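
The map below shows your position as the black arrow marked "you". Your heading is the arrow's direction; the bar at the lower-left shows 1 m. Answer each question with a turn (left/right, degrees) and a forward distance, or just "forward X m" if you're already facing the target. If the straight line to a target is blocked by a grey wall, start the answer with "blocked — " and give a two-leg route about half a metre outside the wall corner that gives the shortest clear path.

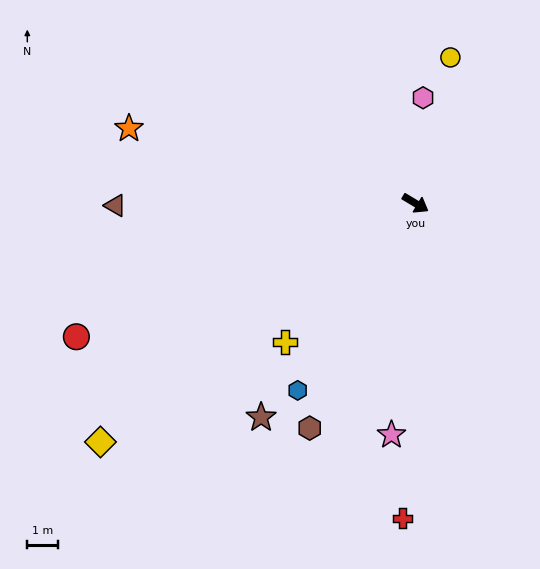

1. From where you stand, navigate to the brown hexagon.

turn right 84°, forward 8.1 m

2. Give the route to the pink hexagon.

turn left 117°, forward 3.4 m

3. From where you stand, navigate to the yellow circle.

turn left 107°, forward 4.9 m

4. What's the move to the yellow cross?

turn right 102°, forward 6.2 m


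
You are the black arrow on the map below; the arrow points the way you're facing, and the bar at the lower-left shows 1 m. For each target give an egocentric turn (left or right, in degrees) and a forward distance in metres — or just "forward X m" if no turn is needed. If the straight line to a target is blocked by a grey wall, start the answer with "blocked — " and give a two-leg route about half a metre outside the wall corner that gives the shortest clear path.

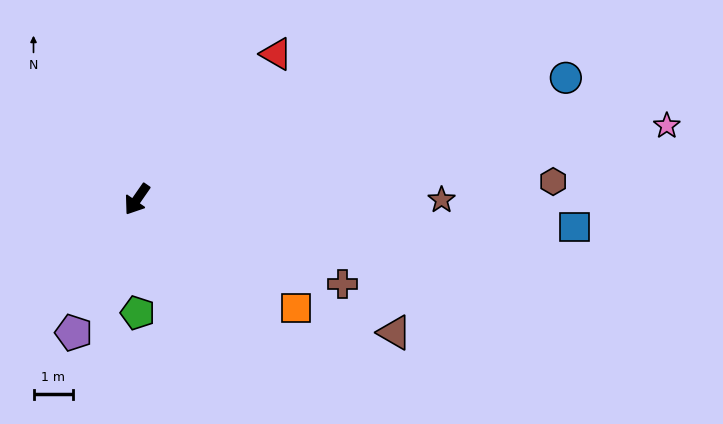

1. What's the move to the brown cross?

turn left 102°, forward 5.7 m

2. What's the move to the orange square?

turn left 90°, forward 4.9 m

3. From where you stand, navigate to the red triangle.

turn left 171°, forward 5.1 m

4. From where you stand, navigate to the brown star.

turn left 125°, forward 7.8 m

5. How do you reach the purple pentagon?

turn left 9°, forward 3.8 m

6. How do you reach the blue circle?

turn left 141°, forward 11.4 m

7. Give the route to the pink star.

turn left 133°, forward 13.7 m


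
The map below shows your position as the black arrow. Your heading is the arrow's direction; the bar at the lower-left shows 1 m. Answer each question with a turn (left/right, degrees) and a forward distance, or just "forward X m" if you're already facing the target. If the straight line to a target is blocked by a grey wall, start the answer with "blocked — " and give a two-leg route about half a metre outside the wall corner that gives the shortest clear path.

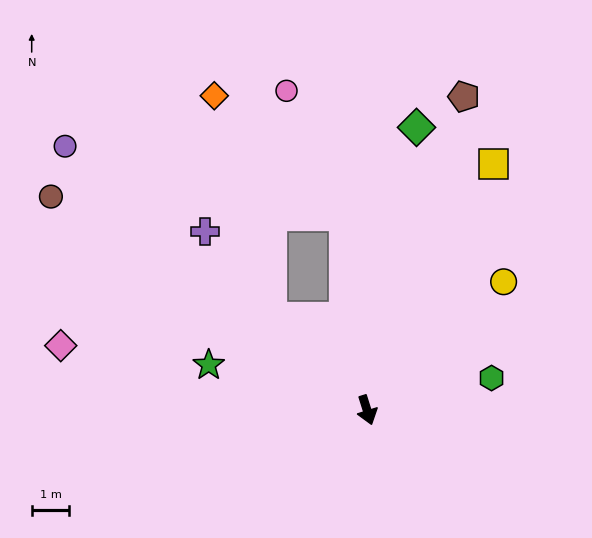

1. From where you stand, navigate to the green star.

turn right 123°, forward 4.4 m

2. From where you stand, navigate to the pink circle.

blocked — turn left 169°, forward 5.2 m, then turn left 19°, forward 3.6 m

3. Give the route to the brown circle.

turn right 141°, forward 10.1 m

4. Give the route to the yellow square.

turn left 135°, forward 7.4 m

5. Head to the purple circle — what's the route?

turn right 149°, forward 10.7 m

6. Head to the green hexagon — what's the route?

turn left 87°, forward 3.4 m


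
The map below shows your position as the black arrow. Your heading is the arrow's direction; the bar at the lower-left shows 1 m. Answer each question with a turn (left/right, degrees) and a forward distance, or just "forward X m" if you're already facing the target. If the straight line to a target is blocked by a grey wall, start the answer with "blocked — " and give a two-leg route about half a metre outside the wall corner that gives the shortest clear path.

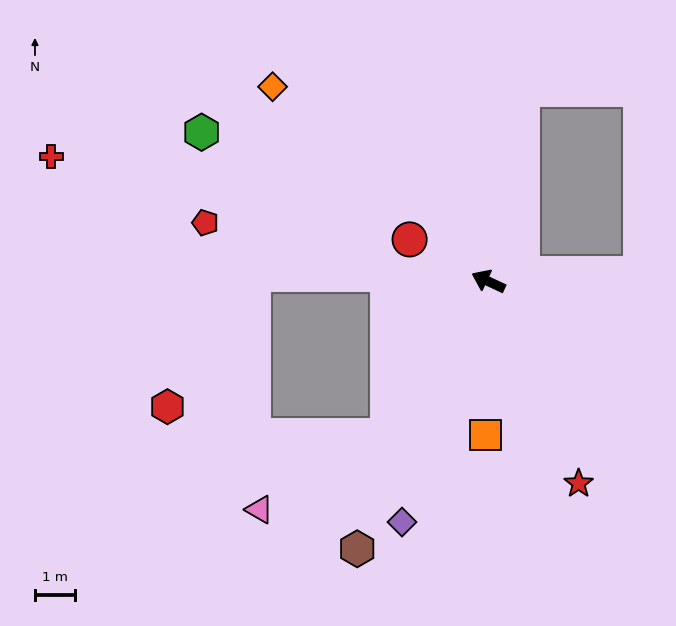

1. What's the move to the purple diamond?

turn left 95°, forward 6.3 m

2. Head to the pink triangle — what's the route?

blocked — turn left 82°, forward 4.6 m, then turn right 27°, forward 3.7 m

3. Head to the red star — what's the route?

turn left 139°, forward 5.5 m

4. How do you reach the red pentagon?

turn left 13°, forward 7.2 m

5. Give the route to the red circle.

turn right 3°, forward 2.2 m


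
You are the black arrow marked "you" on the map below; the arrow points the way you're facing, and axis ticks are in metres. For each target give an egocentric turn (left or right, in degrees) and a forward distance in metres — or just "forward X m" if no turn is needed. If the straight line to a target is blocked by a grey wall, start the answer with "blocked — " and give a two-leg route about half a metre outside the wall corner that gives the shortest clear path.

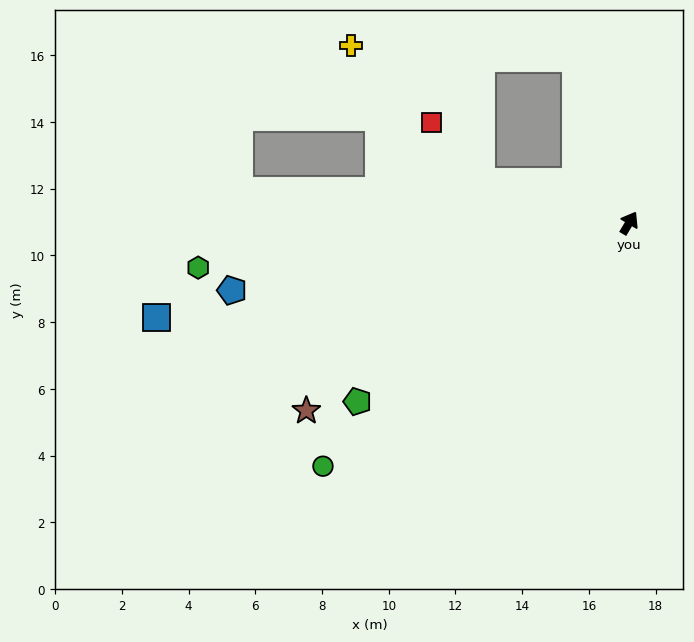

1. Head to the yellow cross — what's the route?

blocked — turn left 49°, forward 5.2 m, then turn left 69°, forward 6.7 m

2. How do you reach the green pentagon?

turn left 154°, forward 9.7 m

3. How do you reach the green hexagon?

turn left 127°, forward 13.0 m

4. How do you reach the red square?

blocked — turn left 105°, forward 4.6 m, then turn right 34°, forward 2.3 m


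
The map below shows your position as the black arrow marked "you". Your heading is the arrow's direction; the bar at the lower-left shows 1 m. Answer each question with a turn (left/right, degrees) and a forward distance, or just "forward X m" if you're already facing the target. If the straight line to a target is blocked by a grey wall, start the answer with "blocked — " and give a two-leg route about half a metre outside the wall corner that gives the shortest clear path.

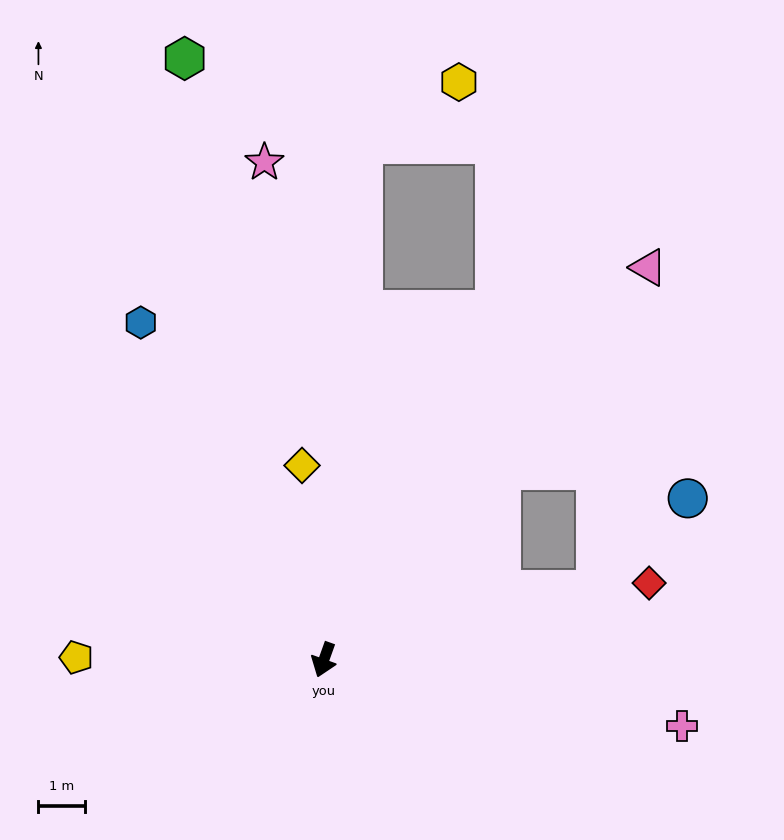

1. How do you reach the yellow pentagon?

turn right 71°, forward 5.3 m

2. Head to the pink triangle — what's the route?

turn left 160°, forward 10.9 m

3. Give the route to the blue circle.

blocked — turn left 124°, forward 6.0 m, then turn left 31°, forward 2.8 m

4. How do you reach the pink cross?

turn left 99°, forward 7.8 m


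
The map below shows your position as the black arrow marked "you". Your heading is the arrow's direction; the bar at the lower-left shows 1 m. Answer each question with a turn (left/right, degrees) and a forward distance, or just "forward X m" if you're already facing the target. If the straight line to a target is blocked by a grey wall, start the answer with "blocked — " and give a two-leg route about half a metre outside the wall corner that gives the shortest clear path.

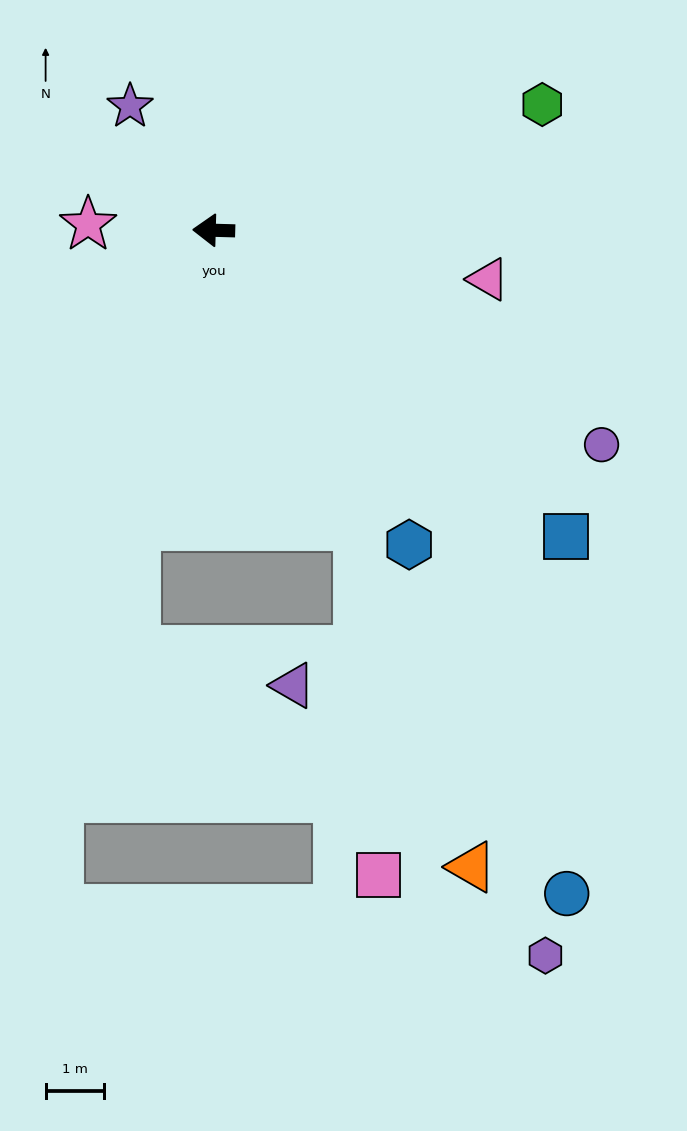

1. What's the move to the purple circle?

turn left 153°, forward 7.6 m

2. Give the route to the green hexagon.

turn right 157°, forward 6.1 m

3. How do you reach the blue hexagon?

turn left 123°, forward 6.4 m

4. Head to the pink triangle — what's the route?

turn left 171°, forward 4.8 m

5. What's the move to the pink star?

forward 2.2 m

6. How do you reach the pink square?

blocked — turn left 118°, forward 5.7 m, then turn right 23°, forward 6.0 m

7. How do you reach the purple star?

turn right 54°, forward 2.6 m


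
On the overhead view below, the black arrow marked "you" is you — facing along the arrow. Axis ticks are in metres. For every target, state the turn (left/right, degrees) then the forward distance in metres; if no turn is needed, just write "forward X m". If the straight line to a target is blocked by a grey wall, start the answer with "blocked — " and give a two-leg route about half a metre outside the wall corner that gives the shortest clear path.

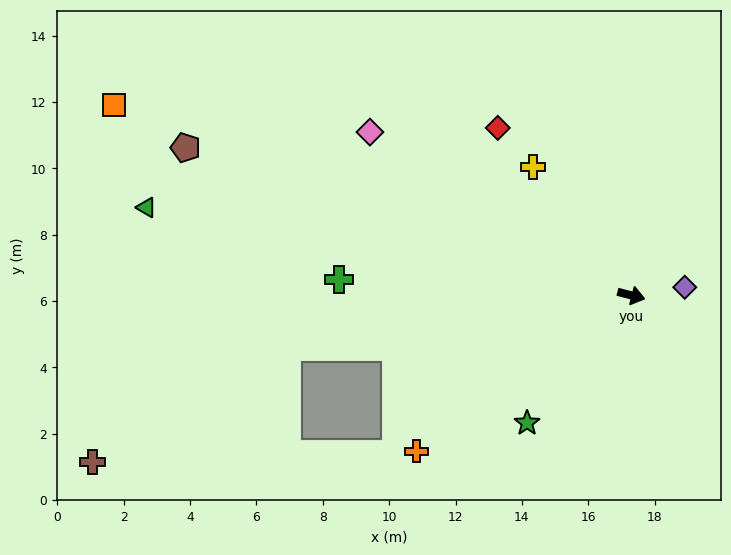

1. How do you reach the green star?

turn right 115°, forward 5.0 m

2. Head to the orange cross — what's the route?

turn right 129°, forward 8.0 m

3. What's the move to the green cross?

turn right 169°, forward 8.8 m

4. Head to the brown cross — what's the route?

blocked — turn right 157°, forward 10.5 m, then turn left 22°, forward 6.8 m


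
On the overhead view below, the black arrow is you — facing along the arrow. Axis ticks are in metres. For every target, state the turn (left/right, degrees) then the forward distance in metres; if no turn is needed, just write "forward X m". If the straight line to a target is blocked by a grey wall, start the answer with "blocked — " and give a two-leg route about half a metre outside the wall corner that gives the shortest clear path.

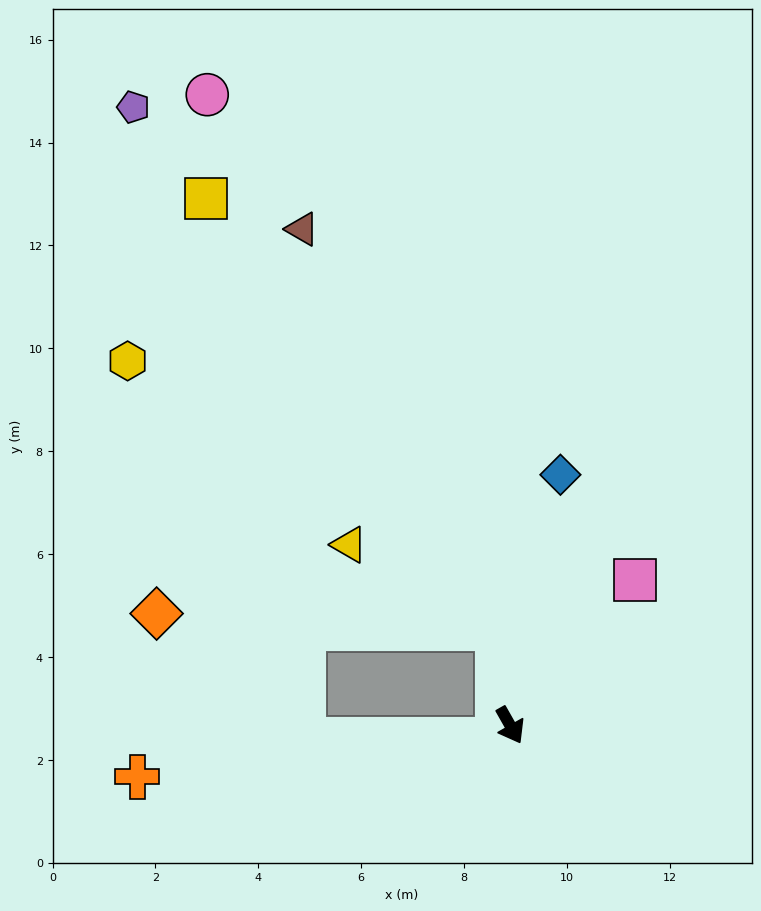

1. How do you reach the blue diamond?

turn left 139°, forward 5.0 m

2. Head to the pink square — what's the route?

turn left 110°, forward 3.7 m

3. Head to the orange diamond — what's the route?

blocked — turn left 158°, forward 1.9 m, then turn left 80°, forward 6.6 m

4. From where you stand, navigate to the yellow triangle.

blocked — turn left 158°, forward 1.9 m, then turn left 53°, forward 3.3 m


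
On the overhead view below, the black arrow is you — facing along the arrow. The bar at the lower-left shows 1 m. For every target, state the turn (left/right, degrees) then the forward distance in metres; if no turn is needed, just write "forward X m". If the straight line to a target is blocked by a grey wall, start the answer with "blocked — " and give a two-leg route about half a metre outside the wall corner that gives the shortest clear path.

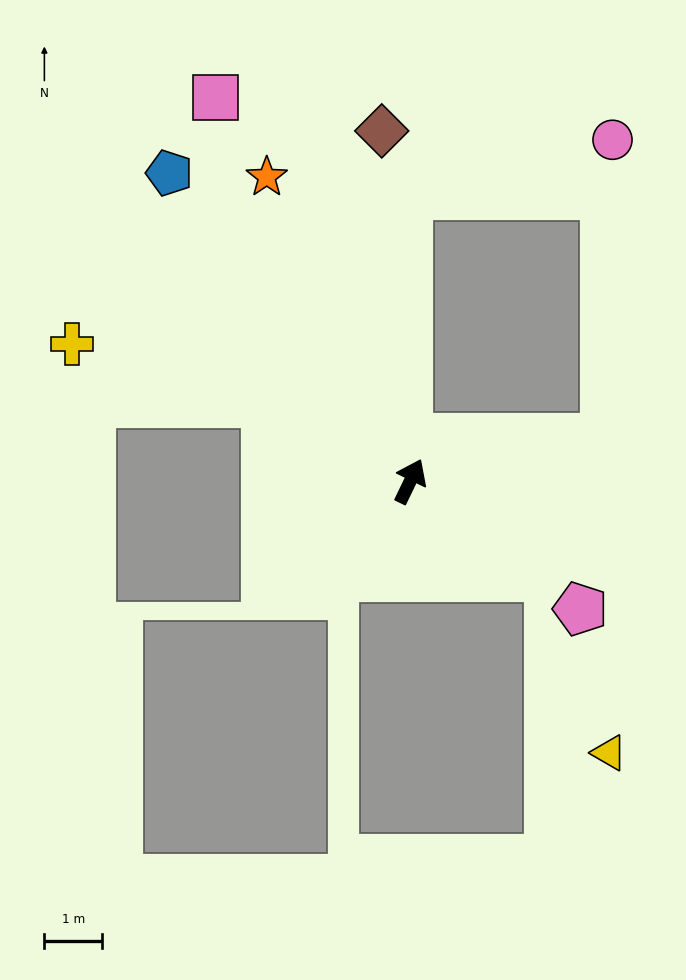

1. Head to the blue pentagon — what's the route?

turn left 64°, forward 6.7 m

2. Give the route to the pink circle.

blocked — turn right 52°, forward 3.4 m, then turn left 76°, forward 5.2 m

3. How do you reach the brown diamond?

turn left 30°, forward 6.1 m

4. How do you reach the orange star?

turn left 51°, forward 5.8 m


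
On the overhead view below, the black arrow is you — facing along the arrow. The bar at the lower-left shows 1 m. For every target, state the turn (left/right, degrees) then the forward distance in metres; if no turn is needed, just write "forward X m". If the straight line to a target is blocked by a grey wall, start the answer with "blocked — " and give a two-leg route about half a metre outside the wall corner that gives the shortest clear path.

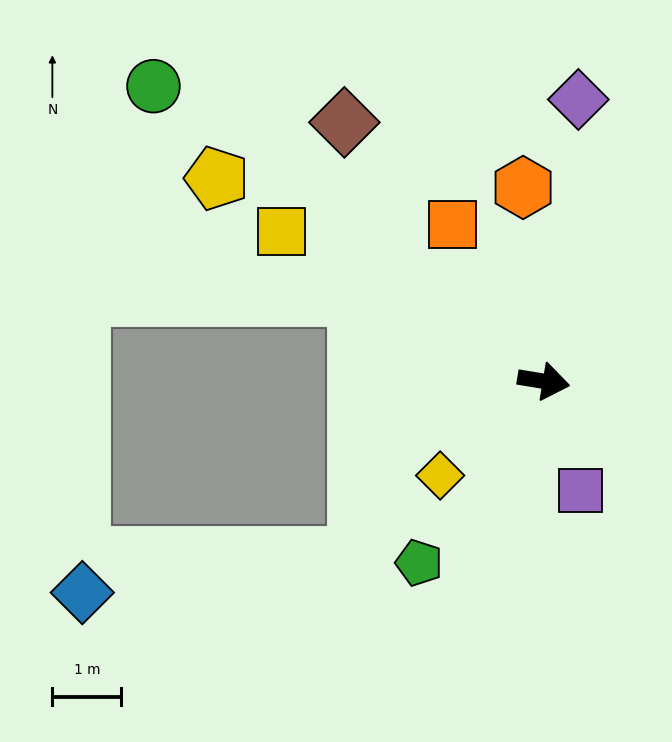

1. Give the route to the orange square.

turn left 130°, forward 2.6 m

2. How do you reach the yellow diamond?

turn right 128°, forward 2.0 m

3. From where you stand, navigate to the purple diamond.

turn left 92°, forward 4.1 m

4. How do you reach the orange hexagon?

turn left 105°, forward 2.8 m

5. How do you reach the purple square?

turn right 62°, forward 1.7 m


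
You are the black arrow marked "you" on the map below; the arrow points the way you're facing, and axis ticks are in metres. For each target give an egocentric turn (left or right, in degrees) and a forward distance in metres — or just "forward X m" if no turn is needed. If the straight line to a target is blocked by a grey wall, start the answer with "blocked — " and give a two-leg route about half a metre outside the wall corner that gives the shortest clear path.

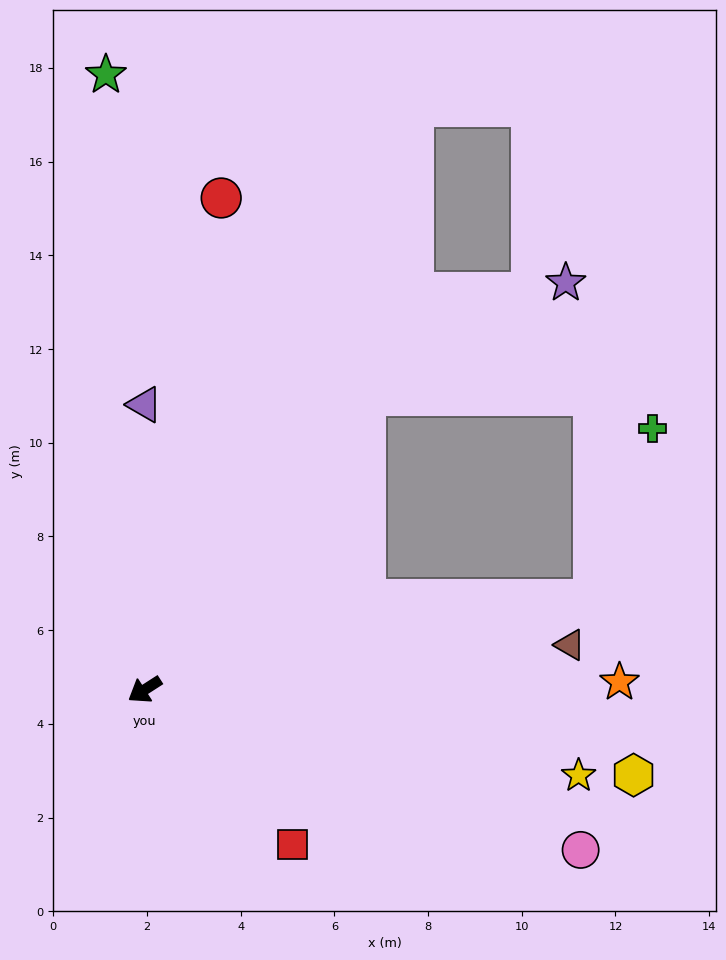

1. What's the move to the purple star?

blocked — turn right 160°, forward 7.8 m, then turn right 23°, forward 4.9 m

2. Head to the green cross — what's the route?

blocked — turn left 159°, forward 9.8 m, then turn left 59°, forward 3.8 m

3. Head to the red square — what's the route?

turn left 101°, forward 4.6 m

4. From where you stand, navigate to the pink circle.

turn left 127°, forward 9.9 m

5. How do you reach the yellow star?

turn left 136°, forward 9.4 m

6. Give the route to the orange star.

turn left 148°, forward 10.1 m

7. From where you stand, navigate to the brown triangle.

turn left 153°, forward 9.1 m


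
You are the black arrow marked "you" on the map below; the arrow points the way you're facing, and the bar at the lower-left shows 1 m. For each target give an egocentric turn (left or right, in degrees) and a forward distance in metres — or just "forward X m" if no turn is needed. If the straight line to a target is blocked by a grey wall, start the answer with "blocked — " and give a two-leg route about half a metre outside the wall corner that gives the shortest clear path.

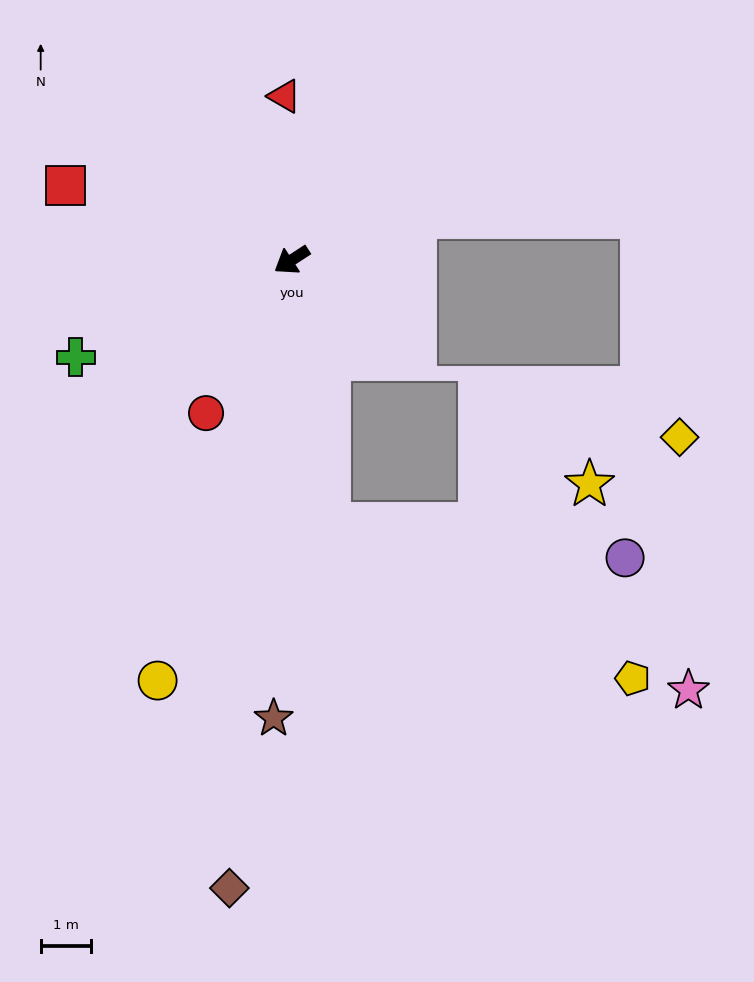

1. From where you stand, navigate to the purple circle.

blocked — turn left 65°, forward 5.3 m, then turn left 75°, forward 6.0 m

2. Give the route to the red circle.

turn left 28°, forward 3.5 m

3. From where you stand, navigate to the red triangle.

turn right 121°, forward 3.3 m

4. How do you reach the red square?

turn right 51°, forward 4.8 m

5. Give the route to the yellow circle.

turn left 39°, forward 8.8 m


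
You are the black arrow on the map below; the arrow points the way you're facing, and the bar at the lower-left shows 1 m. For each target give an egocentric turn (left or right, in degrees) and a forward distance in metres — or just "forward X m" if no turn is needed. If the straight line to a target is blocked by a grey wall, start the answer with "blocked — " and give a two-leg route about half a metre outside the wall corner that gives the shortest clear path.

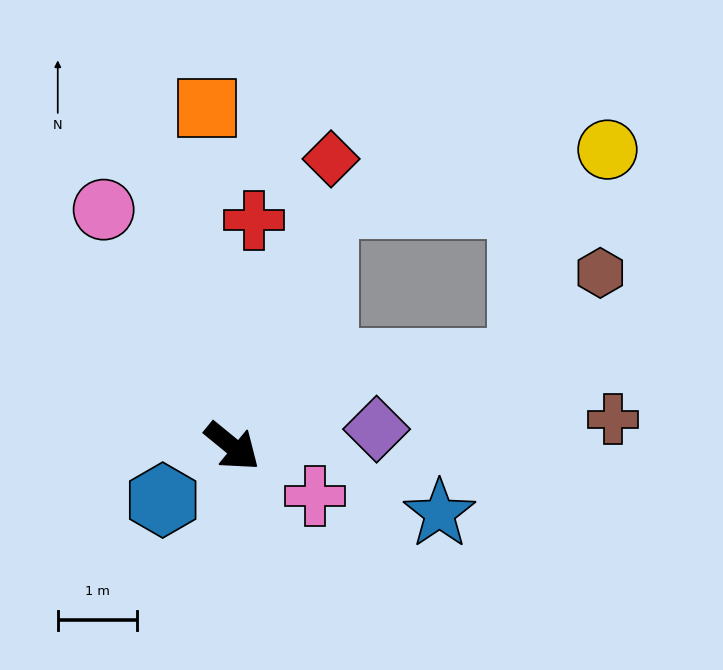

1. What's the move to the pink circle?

turn left 158°, forward 3.4 m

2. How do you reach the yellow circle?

blocked — turn left 109°, forward 3.3 m, then turn right 59°, forward 3.6 m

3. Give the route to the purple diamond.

turn left 46°, forward 1.8 m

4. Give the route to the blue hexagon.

turn right 103°, forward 1.1 m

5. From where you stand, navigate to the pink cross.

turn left 8°, forward 1.2 m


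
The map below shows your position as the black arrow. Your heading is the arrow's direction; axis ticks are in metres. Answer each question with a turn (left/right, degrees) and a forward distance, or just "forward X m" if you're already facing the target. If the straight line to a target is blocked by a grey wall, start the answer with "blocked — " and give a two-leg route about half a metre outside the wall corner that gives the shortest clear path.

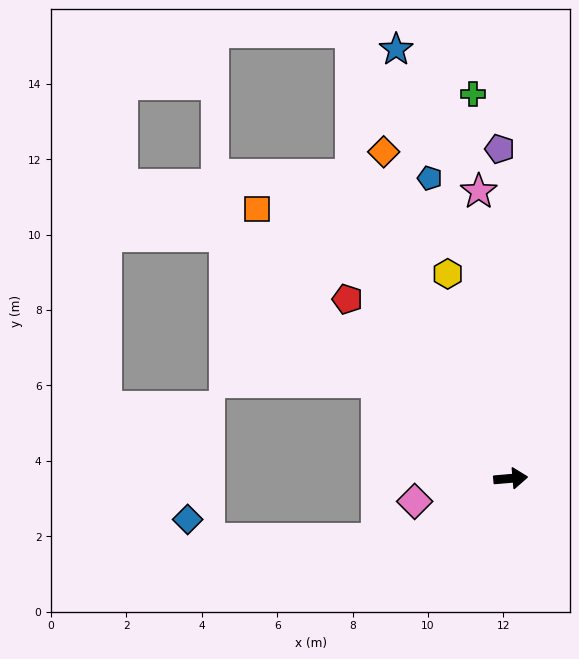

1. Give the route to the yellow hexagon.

turn left 102°, forward 5.7 m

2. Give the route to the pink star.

turn left 91°, forward 7.7 m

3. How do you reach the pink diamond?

turn right 171°, forward 2.6 m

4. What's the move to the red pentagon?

turn left 127°, forward 6.4 m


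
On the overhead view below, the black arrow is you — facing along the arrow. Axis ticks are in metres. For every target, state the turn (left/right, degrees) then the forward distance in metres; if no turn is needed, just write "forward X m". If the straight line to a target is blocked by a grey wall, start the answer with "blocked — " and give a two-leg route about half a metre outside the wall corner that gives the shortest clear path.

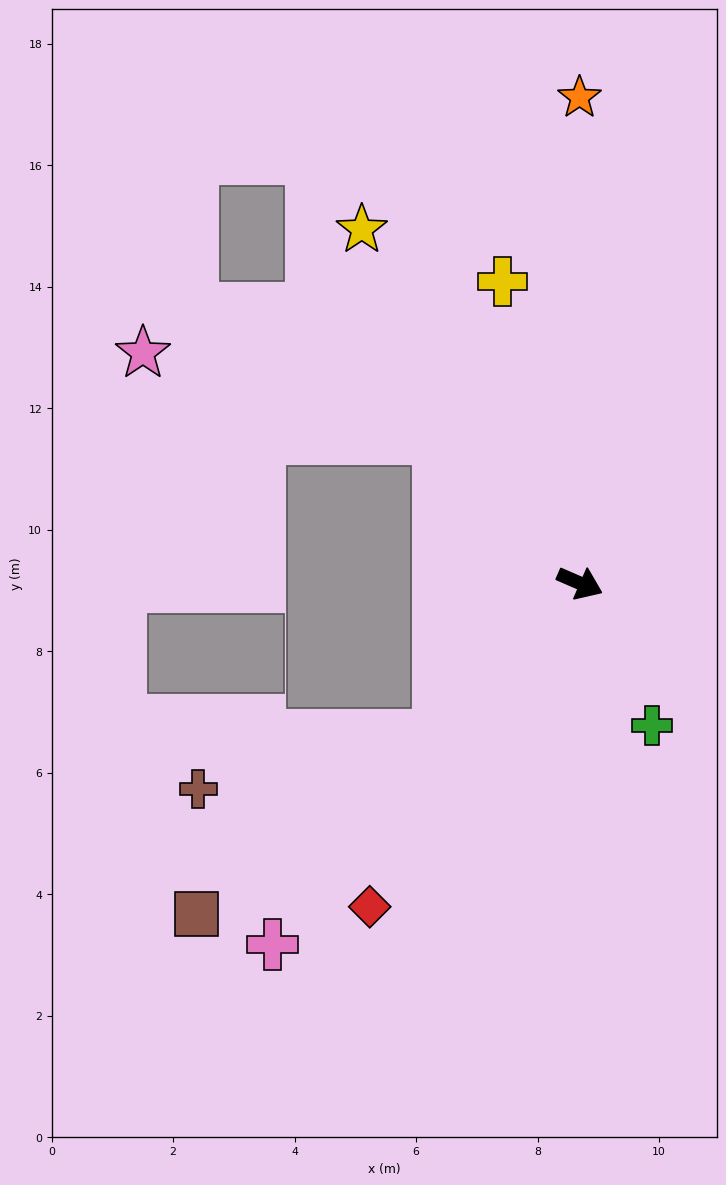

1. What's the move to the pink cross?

turn right 107°, forward 7.8 m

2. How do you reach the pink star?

blocked — turn left 158°, forward 3.3 m, then turn left 29°, forward 5.1 m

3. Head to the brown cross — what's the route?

blocked — turn right 110°, forward 3.4 m, then turn right 34°, forward 4.0 m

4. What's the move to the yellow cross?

turn left 128°, forward 5.1 m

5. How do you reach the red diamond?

turn right 100°, forward 6.4 m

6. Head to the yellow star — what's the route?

turn left 145°, forward 6.8 m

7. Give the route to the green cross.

turn right 40°, forward 2.6 m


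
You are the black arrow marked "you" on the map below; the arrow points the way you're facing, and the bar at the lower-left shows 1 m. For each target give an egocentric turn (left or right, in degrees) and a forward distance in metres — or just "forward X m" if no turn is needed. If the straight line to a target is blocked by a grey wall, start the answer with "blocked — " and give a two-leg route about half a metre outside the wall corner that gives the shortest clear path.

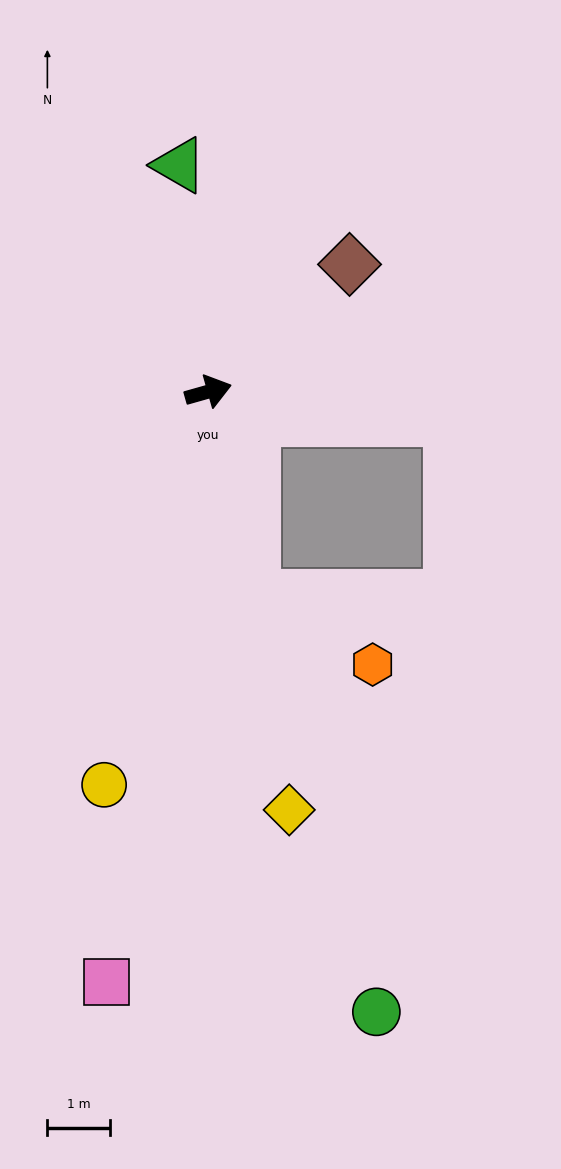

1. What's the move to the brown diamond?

turn left 26°, forward 3.0 m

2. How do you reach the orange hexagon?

blocked — turn right 93°, forward 3.3 m, then turn left 47°, forward 2.2 m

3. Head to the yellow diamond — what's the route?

turn right 95°, forward 6.8 m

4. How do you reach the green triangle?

turn left 82°, forward 3.6 m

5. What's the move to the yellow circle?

turn right 121°, forward 6.5 m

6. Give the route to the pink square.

turn right 116°, forward 9.6 m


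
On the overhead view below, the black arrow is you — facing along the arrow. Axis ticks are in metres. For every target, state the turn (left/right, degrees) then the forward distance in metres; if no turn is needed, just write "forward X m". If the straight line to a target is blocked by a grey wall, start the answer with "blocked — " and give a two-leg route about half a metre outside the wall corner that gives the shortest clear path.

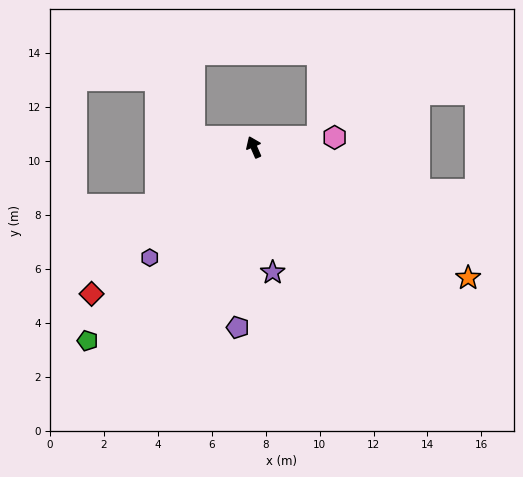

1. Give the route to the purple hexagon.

turn left 113°, forward 5.6 m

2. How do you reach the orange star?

turn right 145°, forward 9.3 m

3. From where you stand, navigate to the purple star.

turn left 165°, forward 4.7 m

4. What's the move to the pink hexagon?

turn right 107°, forward 3.0 m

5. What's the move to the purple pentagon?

turn left 151°, forward 6.7 m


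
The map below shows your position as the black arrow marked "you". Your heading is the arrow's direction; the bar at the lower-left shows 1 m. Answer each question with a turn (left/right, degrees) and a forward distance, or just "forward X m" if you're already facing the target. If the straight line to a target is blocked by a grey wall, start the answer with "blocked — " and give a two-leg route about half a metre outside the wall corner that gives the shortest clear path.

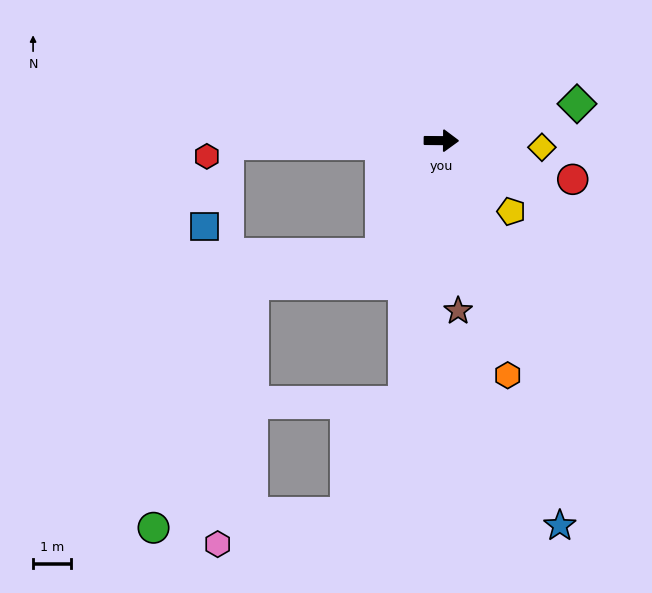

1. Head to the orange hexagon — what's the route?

turn right 74°, forward 6.4 m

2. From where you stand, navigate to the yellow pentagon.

turn right 45°, forward 2.6 m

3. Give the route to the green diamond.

turn left 16°, forward 3.7 m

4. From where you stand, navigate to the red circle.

turn right 16°, forward 3.6 m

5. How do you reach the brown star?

turn right 84°, forward 4.5 m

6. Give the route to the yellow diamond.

turn right 3°, forward 2.6 m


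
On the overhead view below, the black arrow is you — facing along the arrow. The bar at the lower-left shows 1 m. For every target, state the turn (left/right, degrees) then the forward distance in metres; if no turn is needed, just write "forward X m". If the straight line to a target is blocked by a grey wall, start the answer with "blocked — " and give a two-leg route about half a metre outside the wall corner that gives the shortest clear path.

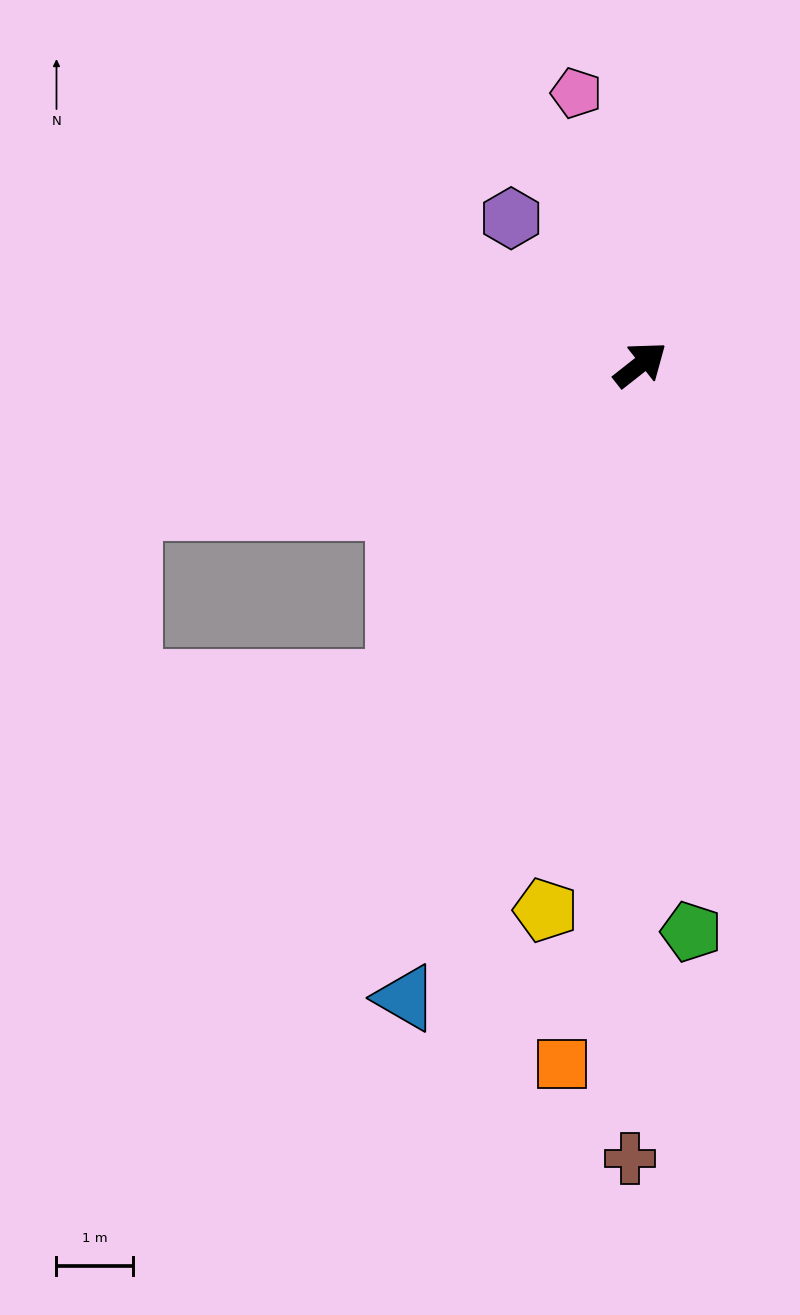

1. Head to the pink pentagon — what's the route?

turn left 65°, forward 3.6 m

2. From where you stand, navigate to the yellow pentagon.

turn right 138°, forward 7.2 m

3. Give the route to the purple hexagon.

turn left 93°, forward 2.6 m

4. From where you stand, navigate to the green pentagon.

turn right 123°, forward 7.4 m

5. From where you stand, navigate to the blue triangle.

turn right 149°, forward 8.8 m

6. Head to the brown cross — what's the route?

turn right 129°, forward 10.4 m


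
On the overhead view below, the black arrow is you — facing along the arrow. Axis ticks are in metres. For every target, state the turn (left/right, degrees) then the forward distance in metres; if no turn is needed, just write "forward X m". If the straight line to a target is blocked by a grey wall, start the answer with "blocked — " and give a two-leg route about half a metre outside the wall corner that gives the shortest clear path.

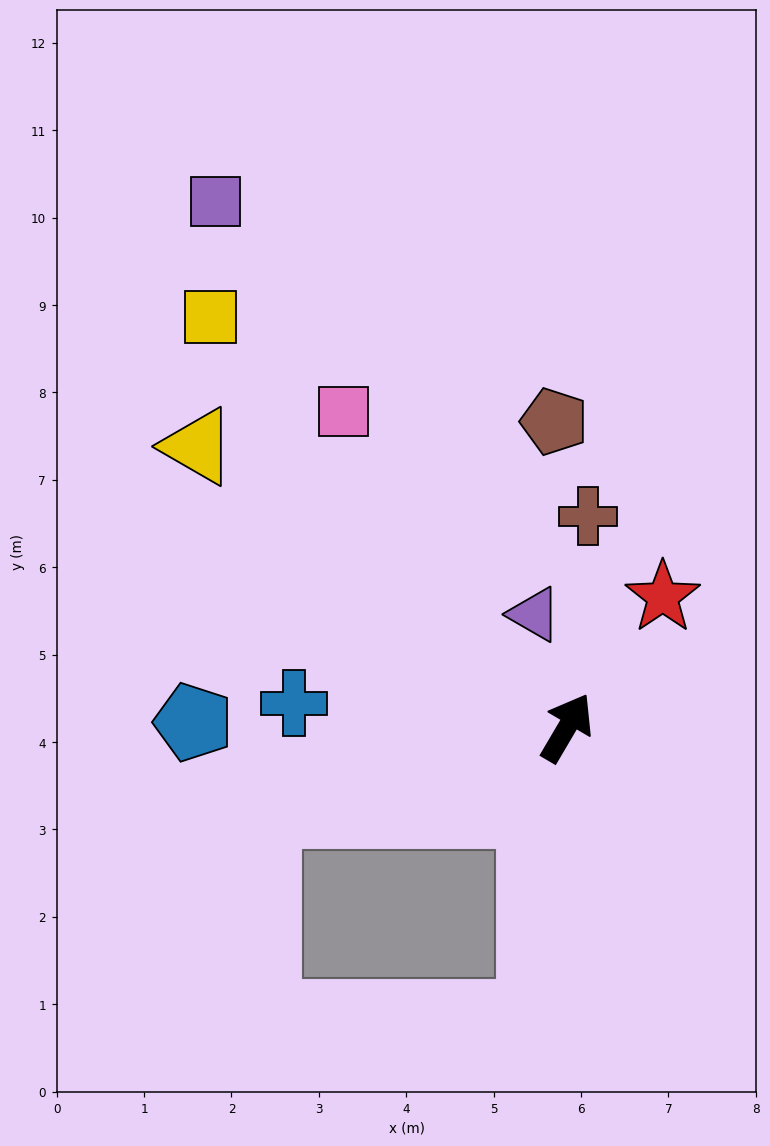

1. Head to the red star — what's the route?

turn right 6°, forward 1.9 m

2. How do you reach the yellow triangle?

turn left 83°, forward 5.3 m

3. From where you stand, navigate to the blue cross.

turn left 115°, forward 3.1 m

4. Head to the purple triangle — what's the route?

turn left 47°, forward 1.3 m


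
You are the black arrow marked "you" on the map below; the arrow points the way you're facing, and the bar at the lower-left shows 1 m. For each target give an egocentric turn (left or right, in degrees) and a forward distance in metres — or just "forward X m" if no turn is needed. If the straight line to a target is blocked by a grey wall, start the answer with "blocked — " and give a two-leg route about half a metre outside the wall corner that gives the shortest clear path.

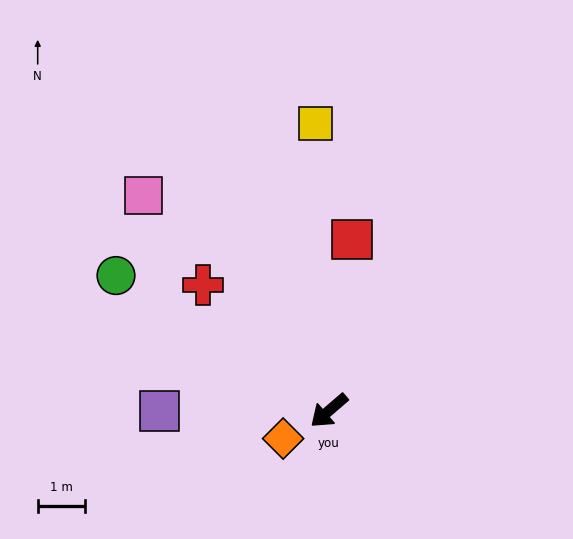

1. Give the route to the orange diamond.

turn right 9°, forward 1.1 m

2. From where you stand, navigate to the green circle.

turn right 73°, forward 5.4 m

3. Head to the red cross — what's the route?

turn right 86°, forward 3.8 m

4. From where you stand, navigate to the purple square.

turn right 41°, forward 3.6 m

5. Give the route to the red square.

turn right 138°, forward 3.7 m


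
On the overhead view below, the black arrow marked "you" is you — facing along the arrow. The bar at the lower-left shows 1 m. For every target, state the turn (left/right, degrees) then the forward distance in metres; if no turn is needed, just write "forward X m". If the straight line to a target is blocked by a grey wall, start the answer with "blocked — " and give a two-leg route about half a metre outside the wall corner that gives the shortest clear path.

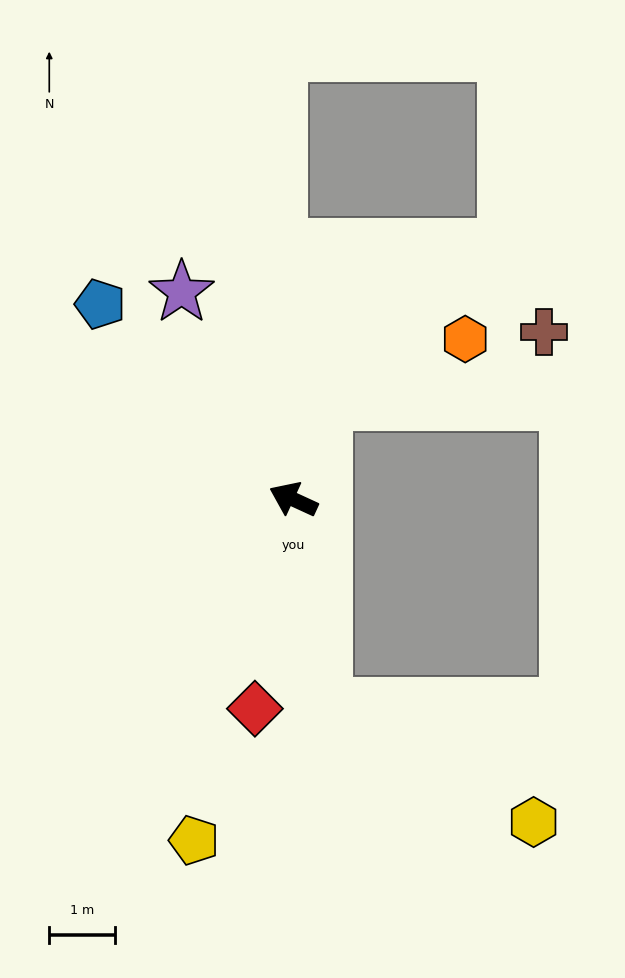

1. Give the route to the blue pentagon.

turn right 21°, forward 4.2 m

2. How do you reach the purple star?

turn right 37°, forward 3.6 m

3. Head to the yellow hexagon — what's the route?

blocked — turn left 123°, forward 3.2 m, then turn left 52°, forward 3.7 m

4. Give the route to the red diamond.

turn left 104°, forward 3.3 m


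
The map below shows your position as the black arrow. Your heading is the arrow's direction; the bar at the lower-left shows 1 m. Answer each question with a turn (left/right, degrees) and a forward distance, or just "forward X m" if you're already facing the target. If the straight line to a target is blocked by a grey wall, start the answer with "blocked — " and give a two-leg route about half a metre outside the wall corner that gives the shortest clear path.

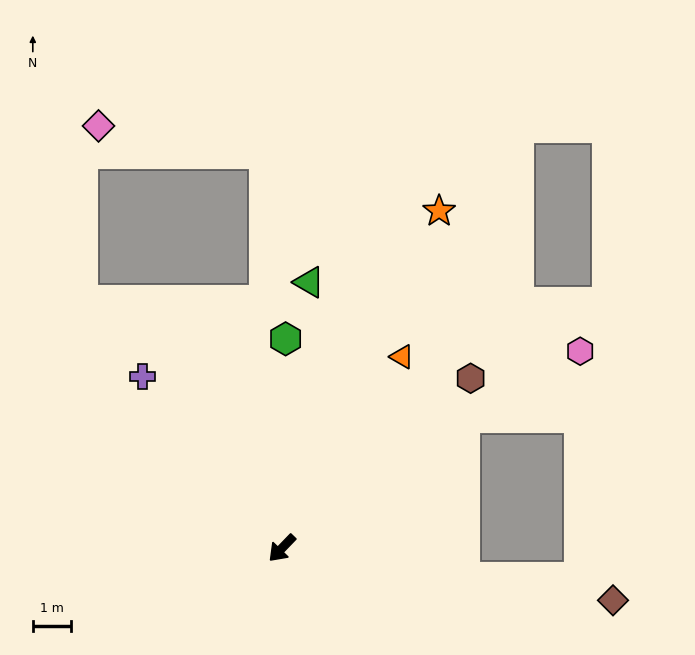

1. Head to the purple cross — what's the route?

turn right 97°, forward 5.8 m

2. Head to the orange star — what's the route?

turn right 161°, forward 9.7 m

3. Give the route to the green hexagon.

turn right 137°, forward 5.5 m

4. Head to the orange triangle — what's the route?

turn right 168°, forward 5.9 m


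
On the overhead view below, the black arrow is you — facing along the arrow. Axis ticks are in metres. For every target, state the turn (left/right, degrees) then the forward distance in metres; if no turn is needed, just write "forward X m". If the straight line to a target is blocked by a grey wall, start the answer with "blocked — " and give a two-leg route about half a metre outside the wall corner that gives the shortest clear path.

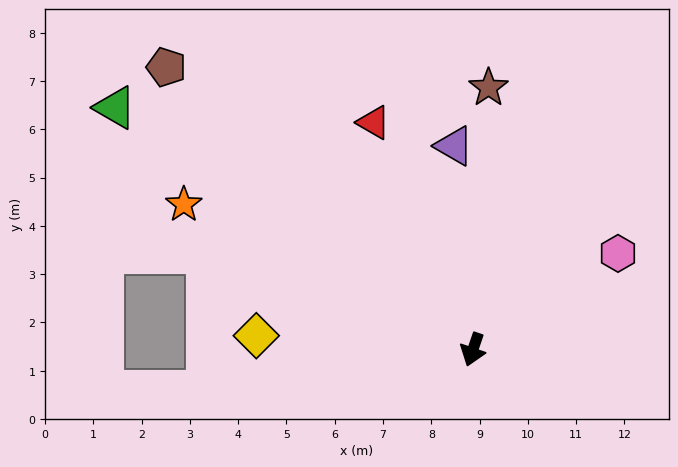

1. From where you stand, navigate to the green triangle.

turn right 105°, forward 8.9 m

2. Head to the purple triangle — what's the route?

turn right 156°, forward 4.2 m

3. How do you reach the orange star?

turn right 98°, forward 6.7 m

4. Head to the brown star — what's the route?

turn right 165°, forward 5.4 m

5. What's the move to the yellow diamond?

turn right 75°, forward 4.5 m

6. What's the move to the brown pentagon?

turn right 114°, forward 8.6 m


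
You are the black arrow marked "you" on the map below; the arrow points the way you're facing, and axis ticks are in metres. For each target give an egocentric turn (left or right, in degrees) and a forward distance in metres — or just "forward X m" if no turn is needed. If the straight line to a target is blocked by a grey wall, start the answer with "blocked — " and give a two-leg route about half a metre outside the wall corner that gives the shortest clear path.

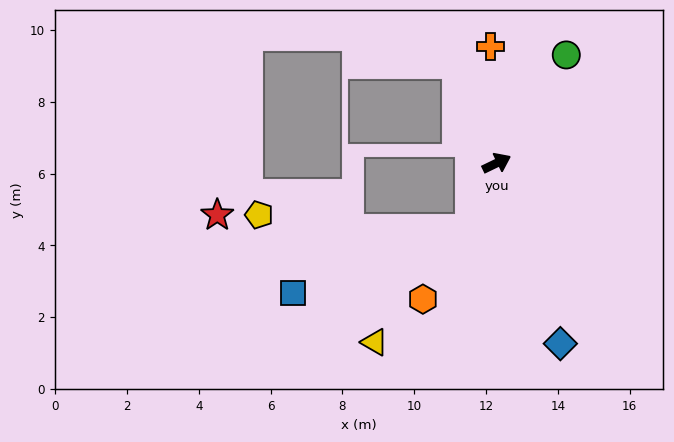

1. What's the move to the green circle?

turn left 31°, forward 3.6 m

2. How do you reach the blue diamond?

turn right 96°, forward 5.3 m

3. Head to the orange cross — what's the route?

turn left 67°, forward 3.2 m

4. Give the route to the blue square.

blocked — turn right 138°, forward 2.0 m, then turn right 48°, forward 5.2 m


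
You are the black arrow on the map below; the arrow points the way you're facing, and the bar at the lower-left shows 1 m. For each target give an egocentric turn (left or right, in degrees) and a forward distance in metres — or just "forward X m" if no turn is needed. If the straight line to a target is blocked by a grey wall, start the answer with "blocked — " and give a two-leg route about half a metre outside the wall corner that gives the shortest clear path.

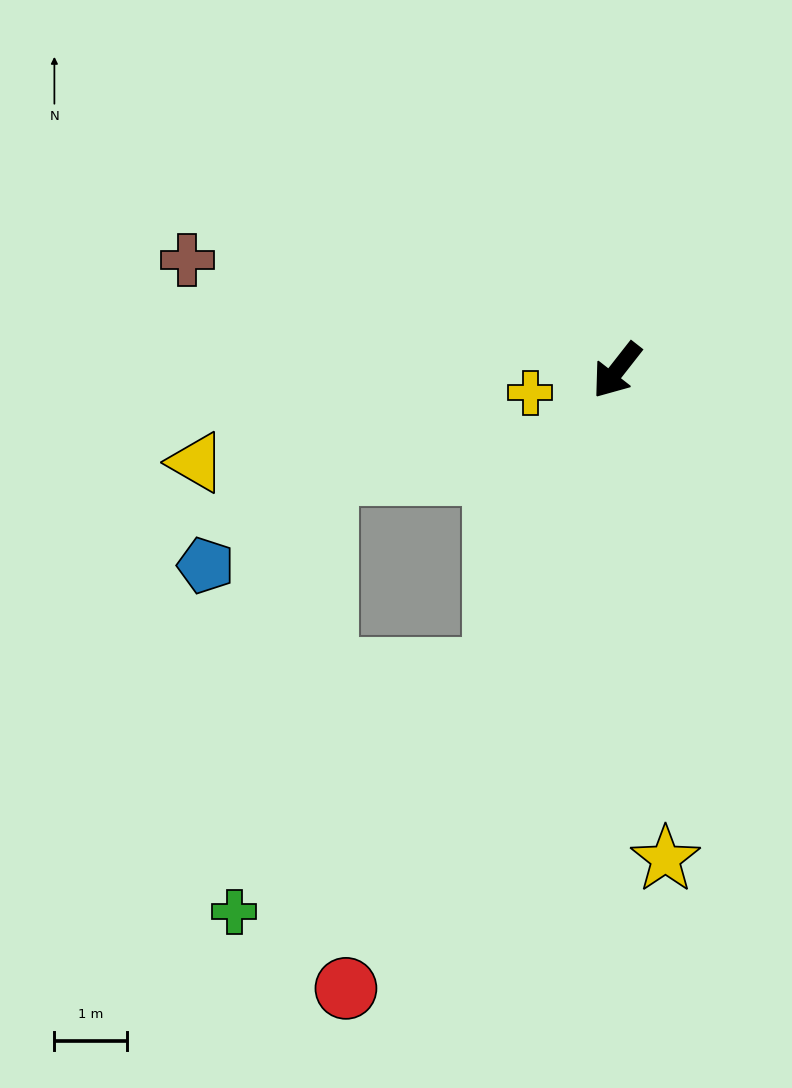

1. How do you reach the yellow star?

turn left 44°, forward 6.7 m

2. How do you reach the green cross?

blocked — turn left 16°, forward 4.4 m, then turn right 25°, forward 4.9 m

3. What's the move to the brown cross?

turn right 66°, forward 6.1 m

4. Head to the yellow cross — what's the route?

turn right 38°, forward 1.2 m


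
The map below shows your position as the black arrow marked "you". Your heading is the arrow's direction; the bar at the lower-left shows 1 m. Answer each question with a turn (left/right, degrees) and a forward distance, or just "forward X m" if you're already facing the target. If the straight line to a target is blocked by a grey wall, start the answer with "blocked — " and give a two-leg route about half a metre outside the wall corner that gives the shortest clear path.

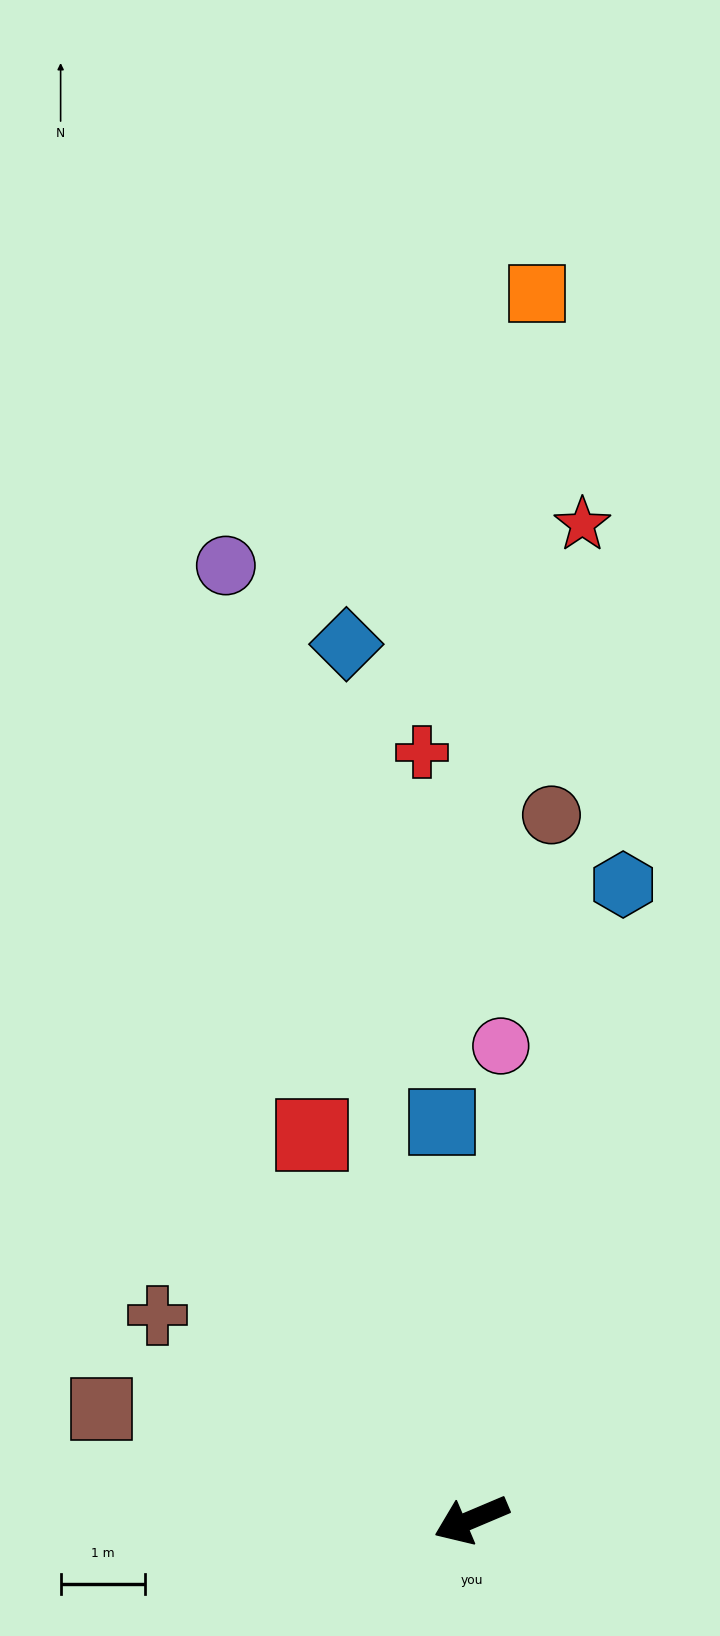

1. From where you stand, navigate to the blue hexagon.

turn right 126°, forward 7.7 m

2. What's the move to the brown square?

turn right 40°, forward 4.6 m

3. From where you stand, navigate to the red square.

turn right 90°, forward 4.9 m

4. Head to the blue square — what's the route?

turn right 109°, forward 4.7 m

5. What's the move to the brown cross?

turn right 56°, forward 4.4 m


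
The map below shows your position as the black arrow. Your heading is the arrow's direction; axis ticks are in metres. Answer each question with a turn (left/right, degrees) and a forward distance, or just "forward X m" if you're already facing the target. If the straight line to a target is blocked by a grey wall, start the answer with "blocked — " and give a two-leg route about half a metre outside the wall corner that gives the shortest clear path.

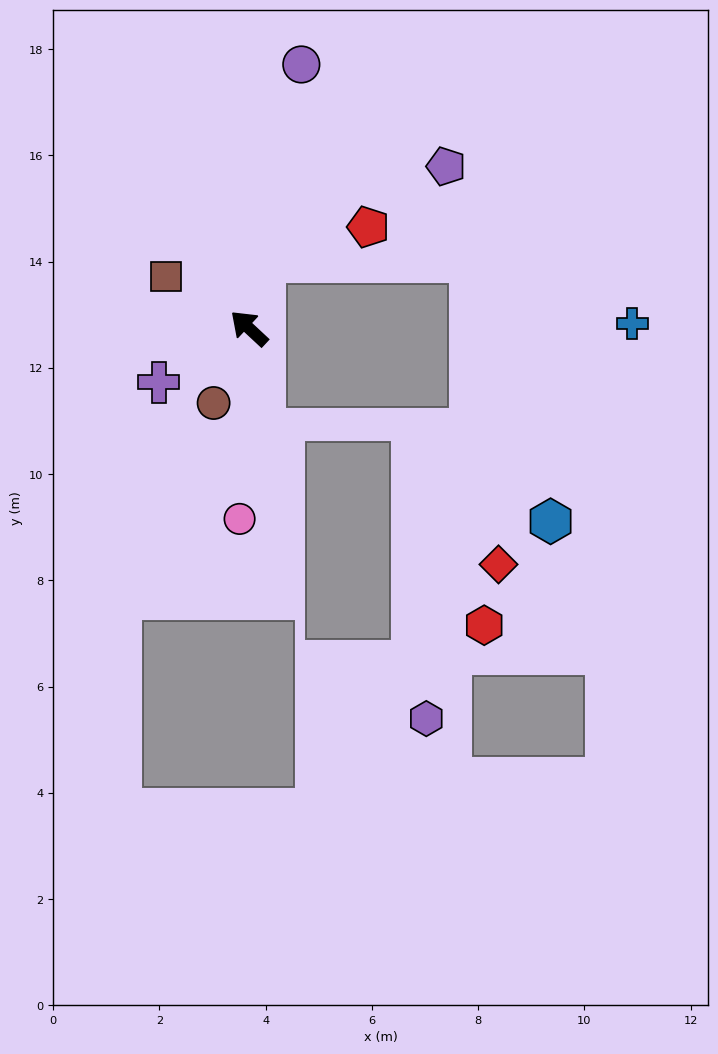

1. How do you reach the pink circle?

turn left 130°, forward 3.6 m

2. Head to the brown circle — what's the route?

turn left 108°, forward 1.6 m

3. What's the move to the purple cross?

turn left 74°, forward 2.0 m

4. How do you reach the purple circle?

turn right 58°, forward 5.1 m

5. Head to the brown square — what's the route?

turn left 11°, forward 1.8 m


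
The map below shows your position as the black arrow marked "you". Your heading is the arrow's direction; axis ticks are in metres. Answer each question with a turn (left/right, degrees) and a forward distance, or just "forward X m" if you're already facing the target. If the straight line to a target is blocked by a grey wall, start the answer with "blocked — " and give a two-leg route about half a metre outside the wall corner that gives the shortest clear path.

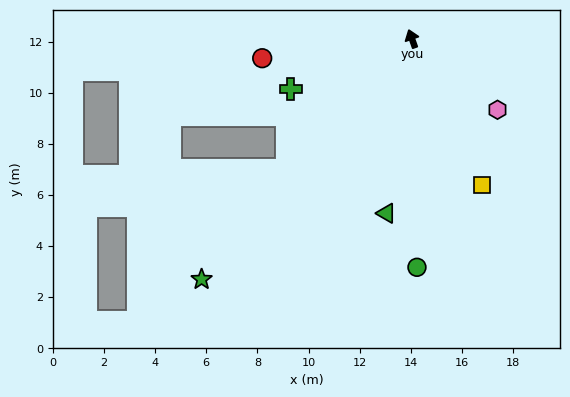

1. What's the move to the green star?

turn left 119°, forward 12.5 m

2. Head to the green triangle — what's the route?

turn left 152°, forward 6.9 m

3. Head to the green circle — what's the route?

turn left 162°, forward 8.9 m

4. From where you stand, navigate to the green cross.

turn left 93°, forward 5.1 m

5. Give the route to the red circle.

turn left 78°, forward 5.9 m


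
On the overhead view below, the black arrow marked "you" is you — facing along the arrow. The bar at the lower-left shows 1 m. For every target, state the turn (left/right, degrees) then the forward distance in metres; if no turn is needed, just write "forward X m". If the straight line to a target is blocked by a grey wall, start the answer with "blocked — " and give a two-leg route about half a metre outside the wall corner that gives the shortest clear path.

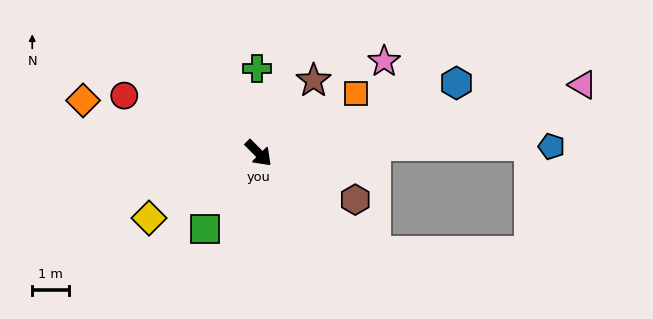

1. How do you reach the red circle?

turn right 158°, forward 4.0 m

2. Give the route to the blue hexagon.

turn left 65°, forward 5.7 m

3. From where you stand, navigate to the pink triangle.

turn left 57°, forward 9.1 m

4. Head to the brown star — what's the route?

turn left 98°, forward 2.5 m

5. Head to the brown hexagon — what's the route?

turn left 19°, forward 2.9 m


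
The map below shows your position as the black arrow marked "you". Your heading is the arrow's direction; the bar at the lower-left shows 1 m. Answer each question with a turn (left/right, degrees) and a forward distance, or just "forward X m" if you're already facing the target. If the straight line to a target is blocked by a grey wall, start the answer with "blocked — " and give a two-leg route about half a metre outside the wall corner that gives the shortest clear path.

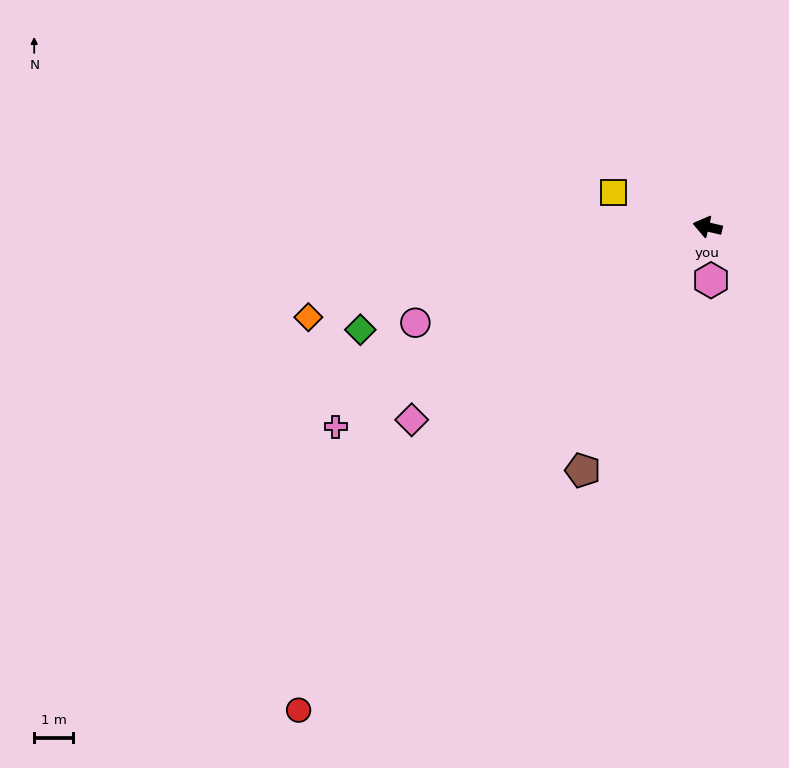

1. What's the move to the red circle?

turn left 63°, forward 16.2 m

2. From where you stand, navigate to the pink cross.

turn left 41°, forward 10.8 m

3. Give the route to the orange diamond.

turn left 26°, forward 10.5 m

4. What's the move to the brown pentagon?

turn left 76°, forward 7.0 m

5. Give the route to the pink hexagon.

turn left 107°, forward 1.4 m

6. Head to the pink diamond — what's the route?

turn left 46°, forward 9.0 m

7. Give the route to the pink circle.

turn left 31°, forward 7.9 m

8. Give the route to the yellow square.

turn right 7°, forward 2.6 m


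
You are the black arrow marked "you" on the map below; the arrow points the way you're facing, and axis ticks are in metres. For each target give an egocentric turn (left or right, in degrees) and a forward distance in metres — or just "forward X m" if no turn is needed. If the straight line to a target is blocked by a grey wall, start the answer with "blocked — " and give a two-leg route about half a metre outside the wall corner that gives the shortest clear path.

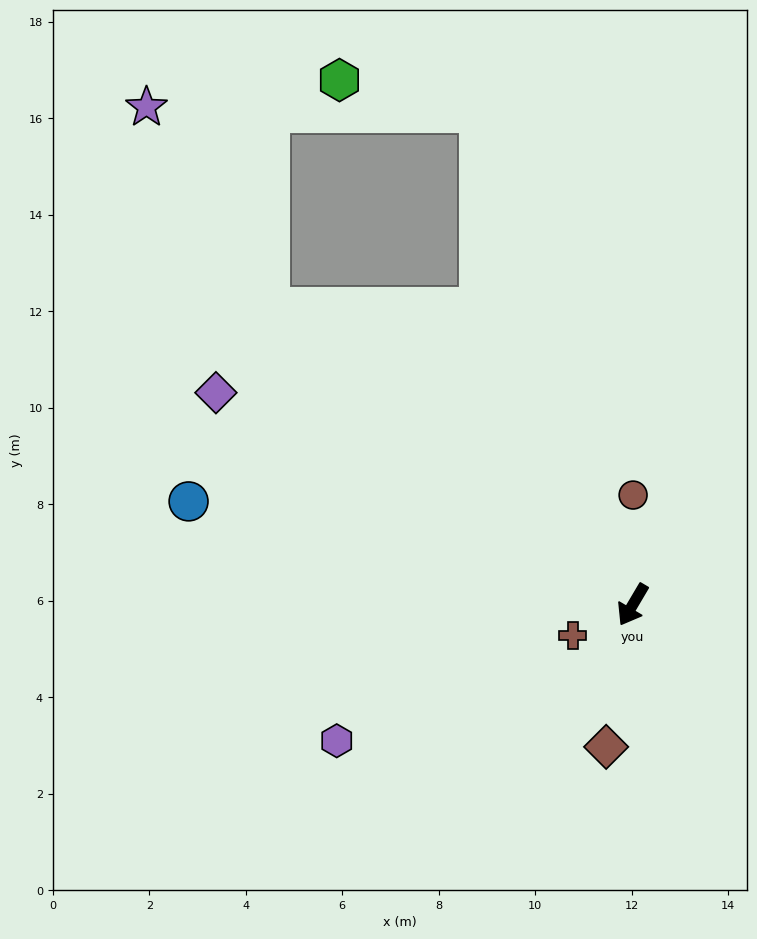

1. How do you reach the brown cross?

turn right 32°, forward 1.4 m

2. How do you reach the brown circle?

turn right 150°, forward 2.3 m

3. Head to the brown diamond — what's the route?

turn left 20°, forward 3.0 m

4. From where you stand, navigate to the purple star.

blocked — turn right 99°, forward 9.7 m, then turn right 19°, forward 4.9 m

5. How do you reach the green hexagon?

blocked — turn right 132°, forward 10.7 m, then turn left 59°, forward 3.0 m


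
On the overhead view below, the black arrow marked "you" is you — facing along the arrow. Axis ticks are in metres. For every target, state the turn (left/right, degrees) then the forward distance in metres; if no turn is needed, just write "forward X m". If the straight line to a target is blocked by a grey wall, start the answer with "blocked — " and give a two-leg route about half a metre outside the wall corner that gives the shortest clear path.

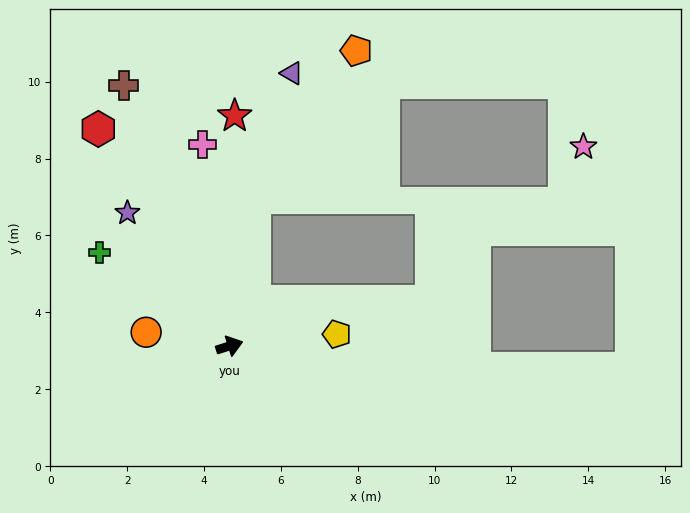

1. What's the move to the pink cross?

turn left 80°, forward 5.3 m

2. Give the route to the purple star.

turn left 110°, forward 4.4 m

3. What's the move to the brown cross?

turn left 95°, forward 7.3 m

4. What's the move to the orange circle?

turn left 153°, forward 2.2 m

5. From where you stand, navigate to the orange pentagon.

blocked — turn left 63°, forward 3.9 m, then turn right 25°, forward 4.6 m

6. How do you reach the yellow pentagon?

turn right 11°, forward 2.8 m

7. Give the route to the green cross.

turn left 127°, forward 4.2 m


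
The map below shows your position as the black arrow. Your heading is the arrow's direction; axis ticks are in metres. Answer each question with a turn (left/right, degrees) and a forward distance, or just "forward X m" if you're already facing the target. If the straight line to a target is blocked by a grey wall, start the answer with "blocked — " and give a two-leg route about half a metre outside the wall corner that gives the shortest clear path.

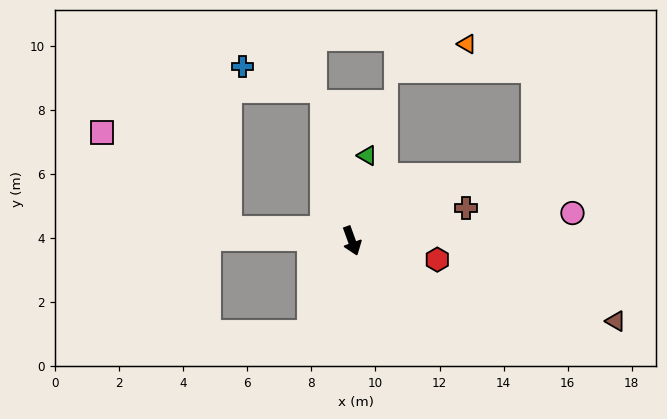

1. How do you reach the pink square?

blocked — turn right 115°, forward 3.9 m, then turn right 33°, forward 5.0 m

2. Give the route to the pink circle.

turn left 77°, forward 6.9 m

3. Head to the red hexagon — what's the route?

turn left 58°, forward 2.7 m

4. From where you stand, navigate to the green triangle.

turn left 150°, forward 2.7 m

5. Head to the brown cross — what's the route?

turn left 86°, forward 3.7 m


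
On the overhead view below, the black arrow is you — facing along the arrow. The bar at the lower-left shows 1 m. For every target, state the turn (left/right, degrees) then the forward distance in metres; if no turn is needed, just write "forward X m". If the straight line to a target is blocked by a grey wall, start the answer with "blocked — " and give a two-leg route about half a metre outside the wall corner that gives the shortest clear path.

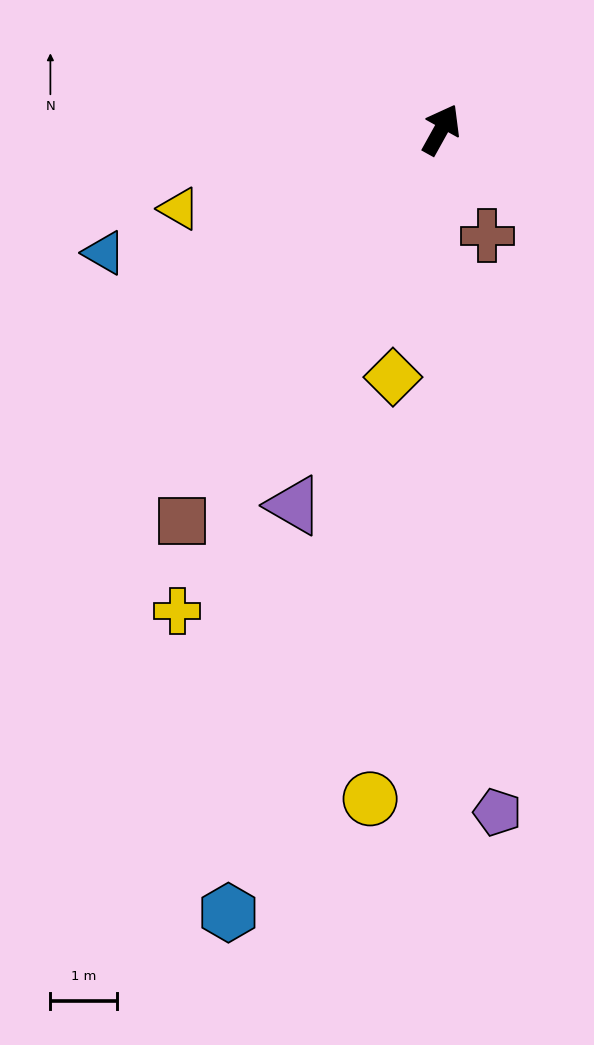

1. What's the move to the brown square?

turn left 176°, forward 7.1 m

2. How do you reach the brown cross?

turn right 127°, forward 1.7 m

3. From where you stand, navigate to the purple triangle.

turn right 172°, forward 6.1 m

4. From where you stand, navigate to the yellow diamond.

turn right 162°, forward 3.8 m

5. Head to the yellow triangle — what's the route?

turn left 136°, forward 4.1 m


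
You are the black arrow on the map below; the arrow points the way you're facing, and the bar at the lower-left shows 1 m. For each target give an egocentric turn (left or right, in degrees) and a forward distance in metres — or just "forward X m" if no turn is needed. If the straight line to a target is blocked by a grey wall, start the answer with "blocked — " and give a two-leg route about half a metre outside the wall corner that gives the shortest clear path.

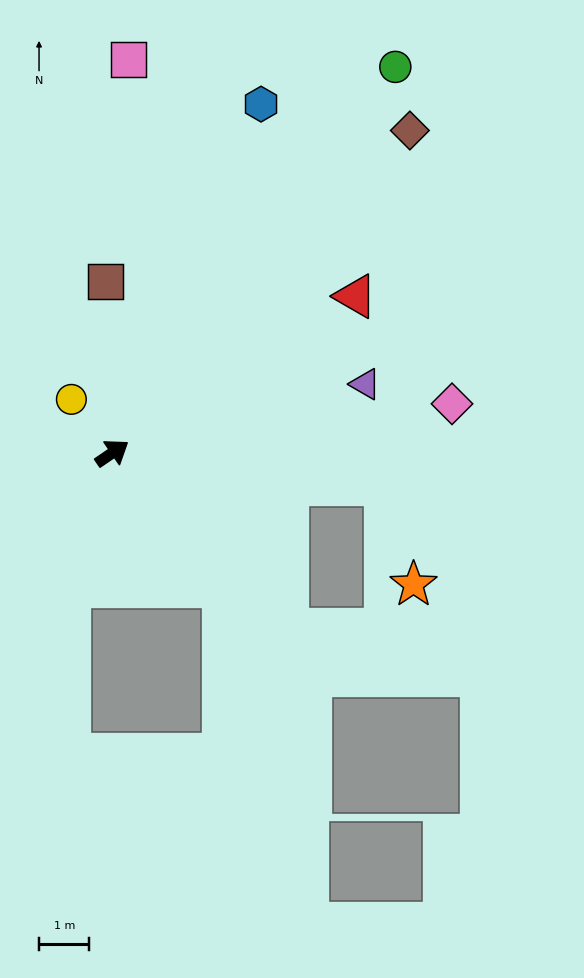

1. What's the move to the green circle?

turn left 19°, forward 9.5 m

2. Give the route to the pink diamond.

turn right 26°, forward 6.8 m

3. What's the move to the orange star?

blocked — turn right 41°, forward 5.5 m, then turn right 67°, forward 2.1 m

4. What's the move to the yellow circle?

turn left 93°, forward 1.3 m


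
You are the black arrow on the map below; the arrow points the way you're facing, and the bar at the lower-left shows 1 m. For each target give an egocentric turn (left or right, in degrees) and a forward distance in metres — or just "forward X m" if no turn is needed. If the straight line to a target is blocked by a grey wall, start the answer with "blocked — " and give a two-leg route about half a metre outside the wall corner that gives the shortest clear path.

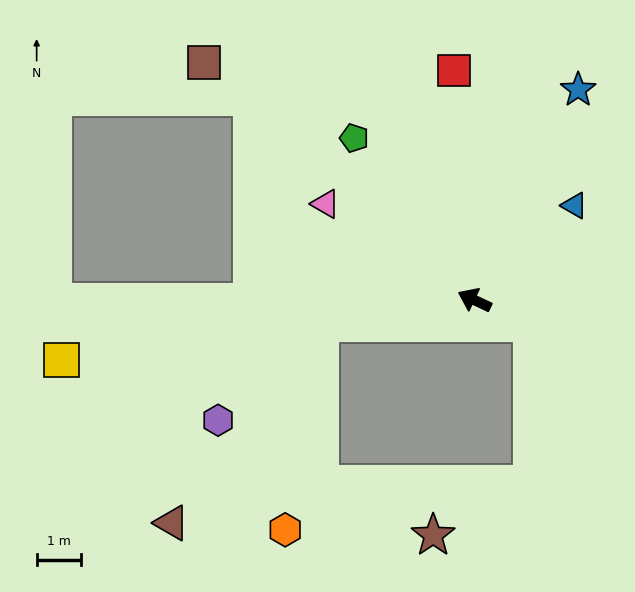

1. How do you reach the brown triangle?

blocked — turn left 34°, forward 3.5 m, then turn left 45°, forward 5.6 m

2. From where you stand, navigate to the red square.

turn right 60°, forward 5.2 m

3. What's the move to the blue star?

turn right 91°, forward 5.3 m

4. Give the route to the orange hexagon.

blocked — turn left 34°, forward 3.5 m, then turn left 72°, forward 4.7 m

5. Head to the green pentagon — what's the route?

turn right 28°, forward 4.5 m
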